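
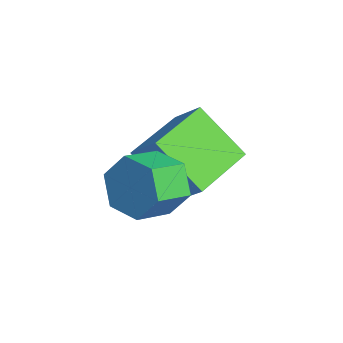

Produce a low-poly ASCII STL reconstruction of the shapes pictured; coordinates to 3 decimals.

solid 
facet normal -0.456 0.820 -0.346
outer loop
vertex 4.197 -1.074 -4.502
vertex 3.577 -1.082 -3.705
vertex 4.451 -0.577 -3.66
endloop
endfacet
facet normal 0.853 0.294 -0.431
outer loop
vertex 4.197 -1.074 -4.502
vertex 4.451 -0.577 -3.66
vertex 4.763 -2.09 -4.073
endloop
endfacet
facet normal 0.854 0.293 -0.430
outer loop
vertex 4.763 -2.09 -4.073
vertex 4.451 -0.577 -3.66
vertex 5.016 -1.593 -3.231
endloop
endfacet
facet normal 0.457 -0.819 0.347
outer loop
vertex 4.763 -2.09 -4.073
vertex 5.016 -1.593 -3.231
vertex 4.143 -2.098 -3.275
endloop
endfacet
facet normal -0.456 0.820 -0.346
outer loop
vertex 4.451 -0.577 -3.66
vertex 3.577 -1.082 -3.705
vertex 3.831 -0.585 -2.863
endloop
endfacet
facet normal 0.644 0.572 0.507
outer loop
vertex 4.451 -0.577 -3.66
vertex 3.831 -0.585 -2.863
vertex 5.016 -1.593 -3.231
endloop
endfacet
facet normal 0.645 0.573 0.506
outer loop
vertex 5.016 -1.593 -3.231
vertex 3.831 -0.585 -2.863
vertex 4.397 -1.601 -2.433
endloop
endfacet
facet normal 0.457 -0.820 0.346
outer loop
vertex 5.016 -1.593 -3.231
vertex 4.397 -1.601 -2.433
vertex 4.143 -2.098 -3.275
endloop
endfacet
facet normal -0.456 0.820 -0.346
outer loop
vertex 3.831 -0.585 -2.863
vertex 3.577 -1.082 -3.705
vertex 2.957 -1.09 -2.907
endloop
endfacet
facet normal -0.209 0.280 0.937
outer loop
vertex 3.831 -0.585 -2.863
vertex 2.957 -1.09 -2.907
vertex 4.397 -1.601 -2.433
endloop
endfacet
facet normal -0.209 0.279 0.937
outer loop
vertex 4.397 -1.601 -2.433
vertex 2.957 -1.09 -2.907
vertex 3.523 -2.106 -2.478
endloop
endfacet
facet normal 0.456 -0.820 0.346
outer loop
vertex 4.397 -1.601 -2.433
vertex 3.523 -2.106 -2.478
vertex 4.143 -2.098 -3.275
endloop
endfacet
facet normal -0.457 0.819 -0.347
outer loop
vertex 2.957 -1.09 -2.907
vertex 3.577 -1.082 -3.705
vertex 2.704 -1.587 -3.749
endloop
endfacet
facet normal -0.854 -0.294 0.430
outer loop
vertex 2.957 -1.09 -2.907
vertex 2.704 -1.587 -3.749
vertex 3.523 -2.106 -2.478
endloop
endfacet
facet normal -0.854 -0.293 0.430
outer loop
vertex 3.523 -2.106 -2.478
vertex 2.704 -1.587 -3.749
vertex 3.269 -2.603 -3.32
endloop
endfacet
facet normal 0.456 -0.820 0.346
outer loop
vertex 3.523 -2.106 -2.478
vertex 3.269 -2.603 -3.32
vertex 4.143 -2.098 -3.275
endloop
endfacet
facet normal -0.457 0.820 -0.346
outer loop
vertex 2.704 -1.587 -3.749
vertex 3.577 -1.082 -3.705
vertex 3.323 -1.579 -4.547
endloop
endfacet
facet normal -0.645 -0.572 -0.506
outer loop
vertex 2.704 -1.587 -3.749
vertex 3.323 -1.579 -4.547
vertex 3.269 -2.603 -3.32
endloop
endfacet
facet normal -0.644 -0.573 -0.507
outer loop
vertex 3.269 -2.603 -3.32
vertex 3.323 -1.579 -4.547
vertex 3.889 -2.595 -4.117
endloop
endfacet
facet normal 0.456 -0.820 0.346
outer loop
vertex 3.269 -2.603 -3.32
vertex 3.889 -2.595 -4.117
vertex 4.143 -2.098 -3.275
endloop
endfacet
facet normal -0.456 0.820 -0.346
outer loop
vertex 3.323 -1.579 -4.547
vertex 3.577 -1.082 -3.705
vertex 4.197 -1.074 -4.502
endloop
endfacet
facet normal 0.210 -0.280 -0.937
outer loop
vertex 3.323 -1.579 -4.547
vertex 4.197 -1.074 -4.502
vertex 3.889 -2.595 -4.117
endloop
endfacet
facet normal 0.209 -0.279 -0.937
outer loop
vertex 3.889 -2.595 -4.117
vertex 4.197 -1.074 -4.502
vertex 4.763 -2.09 -4.073
endloop
endfacet
facet normal 0.456 -0.820 0.346
outer loop
vertex 3.889 -2.595 -4.117
vertex 4.763 -2.09 -4.073
vertex 4.143 -2.098 -3.275
endloop
endfacet
facet normal -0.617 0.778 0.122
outer loop
vertex 0.543 0.05 -3.533
vertex 1.338 0.539 -2.629
vertex 1.543 1.067 -4.963
endloop
endfacet
facet normal -0.612 -0.377 -0.696
outer loop
vertex 2.802 -0.519 -5.211
vertex 0.543 0.05 -3.533
vertex 1.543 1.067 -4.963
endloop
endfacet
facet normal -0.617 0.777 0.122
outer loop
vertex 1.543 1.067 -4.963
vertex 1.338 0.539 -2.629
vertex 2.338 1.557 -4.058
endloop
endfacet
facet normal 0.495 0.504 -0.708
outer loop
vertex 2.338 1.557 -4.058
vertex 2.802 -0.519 -5.211
vertex 1.543 1.067 -4.963
endloop
endfacet
facet normal -0.495 -0.504 0.708
outer loop
vertex 0.543 0.05 -3.533
vertex 2.597 -1.047 -2.877
vertex 1.338 0.539 -2.629
endloop
endfacet
facet normal -0.612 -0.376 -0.696
outer loop
vertex 1.802 -1.537 -3.782
vertex 0.543 0.05 -3.533
vertex 2.802 -0.519 -5.211
endloop
endfacet
facet normal -0.495 -0.504 0.708
outer loop
vertex 1.802 -1.537 -3.782
vertex 2.597 -1.047 -2.877
vertex 0.543 0.05 -3.533
endloop
endfacet
facet normal 0.611 0.376 0.696
outer loop
vertex 1.338 0.539 -2.629
vertex 2.597 -1.047 -2.877
vertex 2.338 1.557 -4.058
endloop
endfacet
facet normal 0.495 0.504 -0.708
outer loop
vertex 3.597 -0.03 -4.307
vertex 2.802 -0.519 -5.211
vertex 2.338 1.557 -4.058
endloop
endfacet
facet normal 0.612 0.376 0.696
outer loop
vertex 2.338 1.557 -4.058
vertex 2.597 -1.047 -2.877
vertex 3.597 -0.03 -4.307
endloop
endfacet
facet normal 0.617 -0.777 -0.122
outer loop
vertex 3.597 -0.03 -4.307
vertex 1.802 -1.537 -3.782
vertex 2.802 -0.519 -5.211
endloop
endfacet
facet normal 0.617 -0.777 -0.121
outer loop
vertex 2.597 -1.047 -2.877
vertex 1.802 -1.537 -3.782
vertex 3.597 -0.03 -4.307
endloop
endfacet

endsolid


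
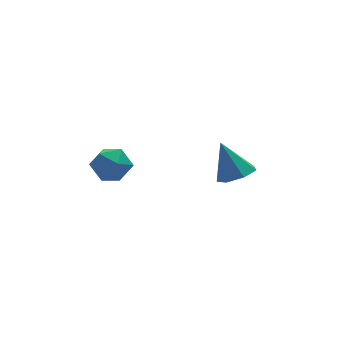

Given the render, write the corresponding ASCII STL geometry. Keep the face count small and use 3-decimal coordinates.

solid 
facet normal 0.194 -0.485 -0.853
outer loop
vertex 2.033 -3.794 1.398
vertex 1.45 -3.347 1.011
vertex 2.258 -3.178 1.099
endloop
endfacet
facet normal 0.765 0.033 0.643
outer loop
vertex 2.033 -3.794 1.398
vertex 2.258 -3.178 1.099
vertex 1.13 -2.553 2.409
endloop
endfacet
facet normal 0.194 -0.485 -0.853
outer loop
vertex 2.258 -3.178 1.099
vertex 1.45 -3.347 1.011
vertex 1.874 -2.69 0.734
endloop
endfacet
facet normal 0.668 0.705 0.239
outer loop
vertex 2.258 -3.178 1.099
vertex 1.874 -2.69 0.734
vertex 1.13 -2.553 2.409
endloop
endfacet
facet normal 0.195 -0.485 -0.853
outer loop
vertex 1.874 -2.69 0.734
vertex 1.45 -3.347 1.011
vertex 1.171 -2.696 0.577
endloop
endfacet
facet normal 0.009 0.997 -0.078
outer loop
vertex 1.874 -2.69 0.734
vertex 1.171 -2.696 0.577
vertex 1.13 -2.553 2.409
endloop
endfacet
facet normal 0.195 -0.485 -0.853
outer loop
vertex 1.171 -2.696 0.577
vertex 1.45 -3.347 1.011
vertex 0.678 -3.193 0.747
endloop
endfacet
facet normal -0.720 0.690 -0.070
outer loop
vertex 1.171 -2.696 0.577
vertex 0.678 -3.193 0.747
vertex 1.13 -2.553 2.409
endloop
endfacet
facet normal 0.195 -0.484 -0.853
outer loop
vertex 0.678 -3.193 0.747
vertex 1.45 -3.347 1.011
vertex 0.766 -3.806 1.115
endloop
endfacet
facet normal -0.966 0.015 0.257
outer loop
vertex 0.678 -3.193 0.747
vertex 0.766 -3.806 1.115
vertex 1.13 -2.553 2.409
endloop
endfacet
facet normal 0.195 -0.484 -0.853
outer loop
vertex 0.766 -3.806 1.115
vertex 1.45 -3.347 1.011
vertex 1.369 -4.073 1.404
endloop
endfacet
facet normal -0.545 -0.520 0.657
outer loop
vertex 0.766 -3.806 1.115
vertex 1.369 -4.073 1.404
vertex 1.13 -2.553 2.409
endloop
endfacet
facet normal 0.196 -0.484 -0.853
outer loop
vertex 1.369 -4.073 1.404
vertex 1.45 -3.347 1.011
vertex 2.033 -3.794 1.398
endloop
endfacet
facet normal 0.223 -0.513 0.829
outer loop
vertex 1.369 -4.073 1.404
vertex 2.033 -3.794 1.398
vertex 1.13 -2.553 2.409
endloop
endfacet
facet normal -0.575 0.639 0.510
outer loop
vertex -4.006 -2.006 2.483
vertex -3.734 -2.36 3.233
vertex -3.298 -1.689 2.884
endloop
endfacet
facet normal -0.356 0.928 -0.105
outer loop
vertex -4.006 -2.006 2.483
vertex -3.298 -1.689 2.884
vertex -3.301 -1.788 2.017
endloop
endfacet
facet normal -0.579 0.510 -0.637
outer loop
vertex -4.006 -2.006 2.483
vertex -3.301 -1.788 2.017
vertex -3.739 -2.519 1.83
endloop
endfacet
facet normal -0.936 -0.040 -0.351
outer loop
vertex -4.006 -2.006 2.483
vertex -3.739 -2.519 1.83
vertex -4.006 -2.873 2.582
endloop
endfacet
facet normal -0.933 0.041 0.358
outer loop
vertex -4.006 -2.006 2.483
vertex -4.006 -2.873 2.582
vertex -3.734 -2.36 3.233
endloop
endfacet
facet normal 0.357 0.928 -0.107
outer loop
vertex -3.301 -1.788 2.017
vertex -3.298 -1.689 2.884
vertex -2.594 -2.007 2.478
endloop
endfacet
facet normal 0.004 0.460 0.888
outer loop
vertex -3.298 -1.689 2.884
vertex -3.734 -2.36 3.233
vertex -2.861 -2.361 3.23
endloop
endfacet
facet normal -0.575 -0.508 0.641
outer loop
vertex -3.734 -2.36 3.233
vertex -4.006 -2.873 2.582
vertex -3.299 -3.092 3.043
endloop
endfacet
facet normal -0.580 -0.638 -0.506
outer loop
vertex -4.006 -2.873 2.582
vertex -3.739 -2.519 1.83
vertex -3.302 -3.191 2.176
endloop
endfacet
facet normal -0.003 0.250 -0.968
outer loop
vertex -3.739 -2.519 1.83
vertex -3.301 -1.788 2.017
vertex -2.866 -2.52 1.827
endloop
endfacet
facet normal 0.936 0.040 0.351
outer loop
vertex -2.594 -2.874 2.577
vertex -2.594 -2.007 2.478
vertex -2.861 -2.361 3.23
endloop
endfacet
facet normal 0.579 -0.510 0.637
outer loop
vertex -2.594 -2.874 2.577
vertex -2.861 -2.361 3.23
vertex -3.299 -3.092 3.043
endloop
endfacet
facet normal 0.356 -0.928 0.105
outer loop
vertex -2.594 -2.874 2.577
vertex -3.299 -3.092 3.043
vertex -3.302 -3.191 2.176
endloop
endfacet
facet normal 0.575 -0.639 -0.510
outer loop
vertex -2.594 -2.874 2.577
vertex -3.302 -3.191 2.176
vertex -2.866 -2.52 1.827
endloop
endfacet
facet normal 0.933 -0.041 -0.358
outer loop
vertex -2.594 -2.874 2.577
vertex -2.866 -2.52 1.827
vertex -2.594 -2.007 2.478
endloop
endfacet
facet normal 0.580 0.638 0.506
outer loop
vertex -2.861 -2.361 3.23
vertex -2.594 -2.007 2.478
vertex -3.298 -1.689 2.884
endloop
endfacet
facet normal 0.003 -0.250 0.968
outer loop
vertex -3.299 -3.092 3.043
vertex -2.861 -2.361 3.23
vertex -3.734 -2.36 3.233
endloop
endfacet
facet normal -0.357 -0.928 0.107
outer loop
vertex -3.302 -3.191 2.176
vertex -3.299 -3.092 3.043
vertex -4.006 -2.873 2.582
endloop
endfacet
facet normal -0.004 -0.460 -0.888
outer loop
vertex -2.866 -2.52 1.827
vertex -3.302 -3.191 2.176
vertex -3.739 -2.519 1.83
endloop
endfacet
facet normal 0.575 0.508 -0.641
outer loop
vertex -2.594 -2.007 2.478
vertex -2.866 -2.52 1.827
vertex -3.301 -1.788 2.017
endloop
endfacet

endsolid


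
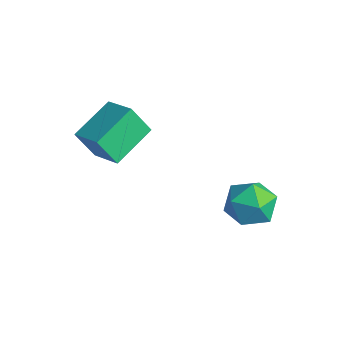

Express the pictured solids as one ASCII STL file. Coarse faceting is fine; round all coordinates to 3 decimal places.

solid 
facet normal -0.320 -0.401 0.858
outer loop
vertex -1.25 -0.609 0.808
vertex -2.719 -0.758 0.191
vertex -0.753 -2.54 0.09
endloop
endfacet
facet normal 0.918 0.093 0.385
outer loop
vertex -0.261 -1.922 -1.231
vertex -1.25 -0.609 0.808
vertex -0.753 -2.54 0.09
endloop
endfacet
facet normal -0.319 -0.401 0.859
outer loop
vertex -0.753 -2.54 0.09
vertex -2.719 -0.758 0.191
vertex -2.222 -2.689 -0.526
endloop
endfacet
facet normal 0.235 -0.911 -0.339
outer loop
vertex -2.222 -2.689 -0.526
vertex -0.261 -1.922 -1.231
vertex -0.753 -2.54 0.09
endloop
endfacet
facet normal -0.235 0.911 0.339
outer loop
vertex -1.25 -0.609 0.808
vertex -2.227 -0.14 -1.13
vertex -2.719 -0.758 0.191
endloop
endfacet
facet normal 0.918 0.093 0.385
outer loop
vertex -0.758 0.009 -0.514
vertex -1.25 -0.609 0.808
vertex -0.261 -1.922 -1.231
endloop
endfacet
facet normal -0.234 0.911 0.339
outer loop
vertex -0.758 0.009 -0.514
vertex -2.227 -0.14 -1.13
vertex -1.25 -0.609 0.808
endloop
endfacet
facet normal -0.918 -0.093 -0.385
outer loop
vertex -2.719 -0.758 0.191
vertex -2.227 -0.14 -1.13
vertex -2.222 -2.689 -0.526
endloop
endfacet
facet normal 0.235 -0.911 -0.339
outer loop
vertex -1.73 -2.071 -1.848
vertex -0.261 -1.922 -1.231
vertex -2.222 -2.689 -0.526
endloop
endfacet
facet normal -0.918 -0.093 -0.385
outer loop
vertex -2.222 -2.689 -0.526
vertex -2.227 -0.14 -1.13
vertex -1.73 -2.071 -1.848
endloop
endfacet
facet normal 0.320 0.401 -0.858
outer loop
vertex -1.73 -2.071 -1.848
vertex -0.758 0.009 -0.514
vertex -0.261 -1.922 -1.231
endloop
endfacet
facet normal 0.319 0.401 -0.858
outer loop
vertex -2.227 -0.14 -1.13
vertex -0.758 0.009 -0.514
vertex -1.73 -2.071 -1.848
endloop
endfacet
facet normal -0.944 0.327 0.049
outer loop
vertex 2.019 2.514 -4.268
vertex 1.913 2.042 -3.16
vertex 2.3 3.179 -3.298
endloop
endfacet
facet normal -0.547 0.756 -0.360
outer loop
vertex 2.019 2.514 -4.268
vertex 2.3 3.179 -3.298
vertex 3.002 3.219 -4.281
endloop
endfacet
facet normal -0.273 0.364 -0.890
outer loop
vertex 2.019 2.514 -4.268
vertex 3.002 3.219 -4.281
vertex 3.049 2.106 -4.751
endloop
endfacet
facet normal -0.501 -0.307 -0.809
outer loop
vertex 2.019 2.514 -4.268
vertex 3.049 2.106 -4.751
vertex 2.377 1.378 -4.059
endloop
endfacet
facet normal -0.916 -0.331 -0.228
outer loop
vertex 2.019 2.514 -4.268
vertex 2.377 1.378 -4.059
vertex 1.913 2.042 -3.16
endloop
endfacet
facet normal -0.006 0.999 0.036
outer loop
vertex 3.002 3.219 -4.281
vertex 2.3 3.179 -3.298
vertex 3.503 3.182 -3.181
endloop
endfacet
facet normal -0.647 0.305 0.698
outer loop
vertex 2.3 3.179 -3.298
vertex 1.913 2.042 -3.16
vertex 2.831 2.454 -2.489
endloop
endfacet
facet normal -0.603 -0.758 0.249
outer loop
vertex 1.913 2.042 -3.16
vertex 2.377 1.378 -4.059
vertex 2.878 1.341 -2.959
endloop
endfacet
facet normal 0.069 -0.720 -0.691
outer loop
vertex 2.377 1.378 -4.059
vertex 3.049 2.106 -4.751
vertex 3.58 1.381 -3.942
endloop
endfacet
facet normal 0.437 0.366 -0.822
outer loop
vertex 3.049 2.106 -4.751
vertex 3.002 3.219 -4.281
vertex 3.967 2.518 -4.08
endloop
endfacet
facet normal 0.501 0.307 0.809
outer loop
vertex 3.861 2.046 -2.972
vertex 3.503 3.182 -3.181
vertex 2.831 2.454 -2.489
endloop
endfacet
facet normal 0.273 -0.364 0.890
outer loop
vertex 3.861 2.046 -2.972
vertex 2.831 2.454 -2.489
vertex 2.878 1.341 -2.959
endloop
endfacet
facet normal 0.547 -0.756 0.360
outer loop
vertex 3.861 2.046 -2.972
vertex 2.878 1.341 -2.959
vertex 3.58 1.381 -3.942
endloop
endfacet
facet normal 0.944 -0.327 -0.049
outer loop
vertex 3.861 2.046 -2.972
vertex 3.58 1.381 -3.942
vertex 3.967 2.518 -4.08
endloop
endfacet
facet normal 0.916 0.331 0.228
outer loop
vertex 3.861 2.046 -2.972
vertex 3.967 2.518 -4.08
vertex 3.503 3.182 -3.181
endloop
endfacet
facet normal -0.069 0.720 0.691
outer loop
vertex 2.831 2.454 -2.489
vertex 3.503 3.182 -3.181
vertex 2.3 3.179 -3.298
endloop
endfacet
facet normal -0.437 -0.366 0.822
outer loop
vertex 2.878 1.341 -2.959
vertex 2.831 2.454 -2.489
vertex 1.913 2.042 -3.16
endloop
endfacet
facet normal 0.006 -0.999 -0.036
outer loop
vertex 3.58 1.381 -3.942
vertex 2.878 1.341 -2.959
vertex 2.377 1.378 -4.059
endloop
endfacet
facet normal 0.647 -0.305 -0.698
outer loop
vertex 3.967 2.518 -4.08
vertex 3.58 1.381 -3.942
vertex 3.049 2.106 -4.751
endloop
endfacet
facet normal 0.603 0.758 -0.249
outer loop
vertex 3.503 3.182 -3.181
vertex 3.967 2.518 -4.08
vertex 3.002 3.219 -4.281
endloop
endfacet

endsolid


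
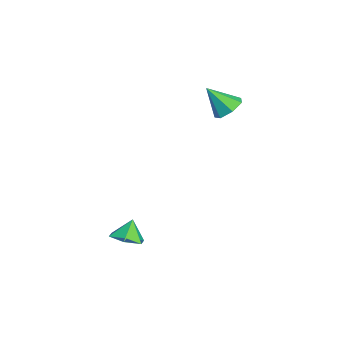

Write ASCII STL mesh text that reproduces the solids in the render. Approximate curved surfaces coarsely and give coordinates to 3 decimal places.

solid 
facet normal 0.250 0.617 -0.746
outer loop
vertex -1.4 2.839 3.168
vertex -2.076 3.323 3.342
vertex -1.288 3.382 3.655
endloop
endfacet
facet normal 0.759 -0.514 0.399
outer loop
vertex -1.4 2.839 3.168
vertex -1.288 3.382 3.655
vertex -2.484 2.317 4.558
endloop
endfacet
facet normal 0.250 0.617 -0.746
outer loop
vertex -1.288 3.382 3.655
vertex -2.076 3.323 3.342
vertex -1.77 3.881 3.906
endloop
endfacet
facet normal 0.540 0.102 0.835
outer loop
vertex -1.288 3.382 3.655
vertex -1.77 3.881 3.906
vertex -2.484 2.317 4.558
endloop
endfacet
facet normal 0.250 0.617 -0.746
outer loop
vertex -1.77 3.881 3.906
vertex -2.076 3.323 3.342
vertex -2.483 3.959 3.732
endloop
endfacet
facet normal -0.166 0.443 0.881
outer loop
vertex -1.77 3.881 3.906
vertex -2.483 3.959 3.732
vertex -2.484 2.317 4.558
endloop
endfacet
facet normal 0.250 0.617 -0.746
outer loop
vertex -2.483 3.959 3.732
vertex -2.076 3.323 3.342
vertex -2.889 3.559 3.265
endloop
endfacet
facet normal -0.827 0.253 0.502
outer loop
vertex -2.483 3.959 3.732
vertex -2.889 3.559 3.265
vertex -2.484 2.317 4.558
endloop
endfacet
facet normal 0.250 0.617 -0.746
outer loop
vertex -2.889 3.559 3.265
vertex -2.076 3.323 3.342
vertex -2.684 2.981 2.856
endloop
endfacet
facet normal -0.946 -0.324 -0.015
outer loop
vertex -2.889 3.559 3.265
vertex -2.684 2.981 2.856
vertex -2.484 2.317 4.558
endloop
endfacet
facet normal 0.249 0.617 -0.746
outer loop
vertex -2.684 2.981 2.856
vertex -2.076 3.323 3.342
vertex -2.021 2.66 2.812
endloop
endfacet
facet normal -0.433 -0.856 -0.283
outer loop
vertex -2.684 2.981 2.856
vertex -2.021 2.66 2.812
vertex -2.484 2.317 4.558
endloop
endfacet
facet normal 0.250 0.617 -0.746
outer loop
vertex -2.021 2.66 2.812
vertex -2.076 3.323 3.342
vertex -1.4 2.839 3.168
endloop
endfacet
facet normal 0.327 -0.940 -0.098
outer loop
vertex -2.021 2.66 2.812
vertex -1.4 2.839 3.168
vertex -2.484 2.317 4.558
endloop
endfacet
facet normal 0.369 -0.301 -0.879
outer loop
vertex 2.037 -1.233 -2.704
vertex 1.397 -1.849 -2.762
vertex 1.263 -1.035 -3.097
endloop
endfacet
facet normal 0.061 0.935 0.350
outer loop
vertex 2.037 -1.233 -2.704
vertex 1.263 -1.035 -3.097
vertex 0.983 -1.511 -1.778
endloop
endfacet
facet normal 0.369 -0.301 -0.879
outer loop
vertex 1.263 -1.035 -3.097
vertex 1.397 -1.849 -2.762
vertex 0.623 -1.651 -3.155
endloop
endfacet
facet normal -0.694 0.711 0.109
outer loop
vertex 1.263 -1.035 -3.097
vertex 0.623 -1.651 -3.155
vertex 0.983 -1.511 -1.778
endloop
endfacet
facet normal 0.369 -0.301 -0.879
outer loop
vertex 0.623 -1.651 -3.155
vertex 1.397 -1.849 -2.762
vertex 0.757 -2.464 -2.82
endloop
endfacet
facet normal -0.965 -0.053 0.258
outer loop
vertex 0.623 -1.651 -3.155
vertex 0.757 -2.464 -2.82
vertex 0.983 -1.511 -1.778
endloop
endfacet
facet normal 0.370 -0.302 -0.879
outer loop
vertex 0.757 -2.464 -2.82
vertex 1.397 -1.849 -2.762
vertex 1.53 -2.662 -2.427
endloop
endfacet
facet normal -0.480 -0.593 0.646
outer loop
vertex 0.757 -2.464 -2.82
vertex 1.53 -2.662 -2.427
vertex 0.983 -1.511 -1.778
endloop
endfacet
facet normal 0.370 -0.302 -0.879
outer loop
vertex 1.53 -2.662 -2.427
vertex 1.397 -1.849 -2.762
vertex 2.17 -2.047 -2.369
endloop
endfacet
facet normal 0.275 -0.370 0.888
outer loop
vertex 1.53 -2.662 -2.427
vertex 2.17 -2.047 -2.369
vertex 0.983 -1.511 -1.778
endloop
endfacet
facet normal 0.370 -0.301 -0.879
outer loop
vertex 2.17 -2.047 -2.369
vertex 1.397 -1.849 -2.762
vertex 2.037 -1.233 -2.704
endloop
endfacet
facet normal 0.546 0.394 0.740
outer loop
vertex 2.17 -2.047 -2.369
vertex 2.037 -1.233 -2.704
vertex 0.983 -1.511 -1.778
endloop
endfacet

endsolid


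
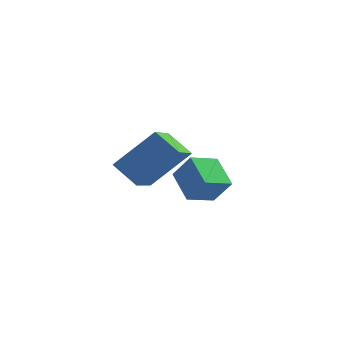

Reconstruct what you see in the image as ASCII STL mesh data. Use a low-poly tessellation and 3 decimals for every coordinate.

solid 
facet normal -0.734 0.392 0.554
outer loop
vertex -1.68 -2.703 1.002
vertex -0.476 -2.149 2.205
vertex -1.51 -1.092 0.089
endloop
endfacet
facet normal -0.673 -0.310 -0.672
outer loop
vertex -0.724 -1.511 -0.505
vertex -1.68 -2.703 1.002
vertex -1.51 -1.092 0.089
endloop
endfacet
facet normal -0.734 0.392 0.554
outer loop
vertex -1.51 -1.092 0.089
vertex -0.476 -2.149 2.205
vertex -0.306 -0.538 1.292
endloop
endfacet
facet normal 0.091 0.867 -0.490
outer loop
vertex -0.306 -0.538 1.292
vertex -0.724 -1.511 -0.505
vertex -1.51 -1.092 0.089
endloop
endfacet
facet normal -0.091 -0.867 0.490
outer loop
vertex -1.68 -2.703 1.002
vertex 0.31 -2.568 1.611
vertex -0.476 -2.149 2.205
endloop
endfacet
facet normal -0.673 -0.310 -0.672
outer loop
vertex -0.894 -3.122 0.408
vertex -1.68 -2.703 1.002
vertex -0.724 -1.511 -0.505
endloop
endfacet
facet normal -0.091 -0.867 0.490
outer loop
vertex -0.894 -3.122 0.408
vertex 0.31 -2.568 1.611
vertex -1.68 -2.703 1.002
endloop
endfacet
facet normal 0.673 0.310 0.672
outer loop
vertex -0.476 -2.149 2.205
vertex 0.31 -2.568 1.611
vertex -0.306 -0.538 1.292
endloop
endfacet
facet normal 0.091 0.867 -0.490
outer loop
vertex 0.48 -0.957 0.698
vertex -0.724 -1.511 -0.505
vertex -0.306 -0.538 1.292
endloop
endfacet
facet normal 0.673 0.310 0.672
outer loop
vertex -0.306 -0.538 1.292
vertex 0.31 -2.568 1.611
vertex 0.48 -0.957 0.698
endloop
endfacet
facet normal 0.734 -0.392 -0.554
outer loop
vertex 0.48 -0.957 0.698
vertex -0.894 -3.122 0.408
vertex -0.724 -1.511 -0.505
endloop
endfacet
facet normal 0.734 -0.392 -0.554
outer loop
vertex 0.31 -2.568 1.611
vertex -0.894 -3.122 0.408
vertex 0.48 -0.957 0.698
endloop
endfacet
facet normal -0.545 0.143 -0.826
outer loop
vertex 0.142 0.415 -2.202
vertex -0.454 1.398 -1.638
vertex 0.929 1.121 -2.599
endloop
endfacet
facet normal 0.466 -0.767 -0.441
outer loop
vertex 1.534 0.962 -1.682
vertex 0.142 0.415 -2.202
vertex 0.929 1.121 -2.599
endloop
endfacet
facet normal -0.545 0.143 -0.826
outer loop
vertex 0.929 1.121 -2.599
vertex -0.454 1.398 -1.638
vertex 0.333 2.104 -2.035
endloop
endfacet
facet normal 0.697 0.625 -0.352
outer loop
vertex 0.333 2.104 -2.035
vertex 1.534 0.962 -1.682
vertex 0.929 1.121 -2.599
endloop
endfacet
facet normal -0.697 -0.625 0.352
outer loop
vertex 0.142 0.415 -2.202
vertex 0.151 1.239 -0.721
vertex -0.454 1.398 -1.638
endloop
endfacet
facet normal 0.466 -0.767 -0.441
outer loop
vertex 0.747 0.256 -1.285
vertex 0.142 0.415 -2.202
vertex 1.534 0.962 -1.682
endloop
endfacet
facet normal -0.697 -0.625 0.352
outer loop
vertex 0.747 0.256 -1.285
vertex 0.151 1.239 -0.721
vertex 0.142 0.415 -2.202
endloop
endfacet
facet normal -0.466 0.767 0.441
outer loop
vertex -0.454 1.398 -1.638
vertex 0.151 1.239 -0.721
vertex 0.333 2.104 -2.035
endloop
endfacet
facet normal 0.697 0.625 -0.352
outer loop
vertex 0.938 1.945 -1.118
vertex 1.534 0.962 -1.682
vertex 0.333 2.104 -2.035
endloop
endfacet
facet normal -0.466 0.767 0.441
outer loop
vertex 0.333 2.104 -2.035
vertex 0.151 1.239 -0.721
vertex 0.938 1.945 -1.118
endloop
endfacet
facet normal 0.545 -0.143 0.826
outer loop
vertex 0.938 1.945 -1.118
vertex 0.747 0.256 -1.285
vertex 1.534 0.962 -1.682
endloop
endfacet
facet normal 0.545 -0.143 0.826
outer loop
vertex 0.151 1.239 -0.721
vertex 0.747 0.256 -1.285
vertex 0.938 1.945 -1.118
endloop
endfacet

endsolid


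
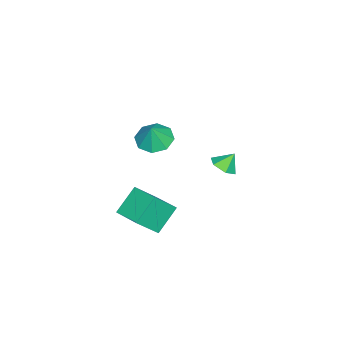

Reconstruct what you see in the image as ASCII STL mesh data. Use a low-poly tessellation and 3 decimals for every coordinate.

solid 
facet normal -0.514 0.454 -0.728
outer loop
vertex -1.26 0.164 -3.547
vertex -0.327 1.645 -3.283
vertex 0.026 -0.42 -4.818
endloop
endfacet
facet normal -0.527 -0.836 -0.149
outer loop
vertex 1.027 -1.305 -3.397
vertex -1.26 0.164 -3.547
vertex 0.026 -0.42 -4.818
endloop
endfacet
facet normal -0.513 0.454 -0.728
outer loop
vertex 0.026 -0.42 -4.818
vertex -0.327 1.645 -3.283
vertex 0.959 1.061 -4.553
endloop
endfacet
facet normal 0.677 -0.307 -0.668
outer loop
vertex 0.959 1.061 -4.553
vertex 1.027 -1.305 -3.397
vertex 0.026 -0.42 -4.818
endloop
endfacet
facet normal -0.677 0.307 0.669
outer loop
vertex -1.26 0.164 -3.547
vertex 0.674 0.76 -1.862
vertex -0.327 1.645 -3.283
endloop
endfacet
facet normal -0.527 -0.836 -0.149
outer loop
vertex -0.259 -0.721 -2.127
vertex -1.26 0.164 -3.547
vertex 1.027 -1.305 -3.397
endloop
endfacet
facet normal -0.677 0.307 0.669
outer loop
vertex -0.259 -0.721 -2.127
vertex 0.674 0.76 -1.862
vertex -1.26 0.164 -3.547
endloop
endfacet
facet normal 0.527 0.836 0.149
outer loop
vertex -0.327 1.645 -3.283
vertex 0.674 0.76 -1.862
vertex 0.959 1.061 -4.553
endloop
endfacet
facet normal 0.677 -0.307 -0.669
outer loop
vertex 1.96 0.176 -3.133
vertex 1.027 -1.305 -3.397
vertex 0.959 1.061 -4.553
endloop
endfacet
facet normal 0.527 0.836 0.149
outer loop
vertex 0.959 1.061 -4.553
vertex 0.674 0.76 -1.862
vertex 1.96 0.176 -3.133
endloop
endfacet
facet normal 0.514 -0.453 0.729
outer loop
vertex 1.96 0.176 -3.133
vertex -0.259 -0.721 -2.127
vertex 1.027 -1.305 -3.397
endloop
endfacet
facet normal 0.514 -0.454 0.728
outer loop
vertex 0.674 0.76 -1.862
vertex -0.259 -0.721 -2.127
vertex 1.96 0.176 -3.133
endloop
endfacet
facet normal -0.425 -0.021 -0.905
outer loop
vertex 1.541 0.923 2.461
vertex 0.598 0.736 2.908
vertex 1.138 1.606 2.634
endloop
endfacet
facet normal 0.861 0.447 0.241
outer loop
vertex 1.541 0.923 2.461
vertex 1.138 1.606 2.634
vertex 1.162 0.764 4.112
endloop
endfacet
facet normal -0.425 -0.021 -0.905
outer loop
vertex 1.138 1.606 2.634
vertex 0.598 0.736 2.908
vertex 0.419 1.779 2.968
endloop
endfacet
facet normal 0.401 0.799 0.449
outer loop
vertex 1.138 1.606 2.634
vertex 0.419 1.779 2.968
vertex 1.162 0.764 4.112
endloop
endfacet
facet normal -0.424 -0.021 -0.905
outer loop
vertex 0.419 1.779 2.968
vertex 0.598 0.736 2.908
vertex -0.196 1.341 3.266
endloop
endfacet
facet normal -0.148 0.690 0.708
outer loop
vertex 0.419 1.779 2.968
vertex -0.196 1.341 3.266
vertex 1.162 0.764 4.112
endloop
endfacet
facet normal -0.425 -0.022 -0.905
outer loop
vertex -0.196 1.341 3.266
vertex 0.598 0.736 2.908
vertex -0.345 0.549 3.355
endloop
endfacet
facet normal -0.462 0.184 0.867
outer loop
vertex -0.196 1.341 3.266
vertex -0.345 0.549 3.355
vertex 1.162 0.764 4.112
endloop
endfacet
facet normal -0.425 -0.021 -0.905
outer loop
vertex -0.345 0.549 3.355
vertex 0.598 0.736 2.908
vertex 0.057 -0.134 3.182
endloop
endfacet
facet normal -0.358 -0.422 0.833
outer loop
vertex -0.345 0.549 3.355
vertex 0.057 -0.134 3.182
vertex 1.162 0.764 4.112
endloop
endfacet
facet normal -0.424 -0.022 -0.905
outer loop
vertex 0.057 -0.134 3.182
vertex 0.598 0.736 2.908
vertex 0.777 -0.307 2.849
endloop
endfacet
facet normal 0.103 -0.774 0.625
outer loop
vertex 0.057 -0.134 3.182
vertex 0.777 -0.307 2.849
vertex 1.162 0.764 4.112
endloop
endfacet
facet normal -0.425 -0.022 -0.905
outer loop
vertex 0.777 -0.307 2.849
vertex 0.598 0.736 2.908
vertex 1.391 0.131 2.55
endloop
endfacet
facet normal 0.652 -0.665 0.365
outer loop
vertex 0.777 -0.307 2.849
vertex 1.391 0.131 2.55
vertex 1.162 0.764 4.112
endloop
endfacet
facet normal -0.425 -0.021 -0.905
outer loop
vertex 1.391 0.131 2.55
vertex 0.598 0.736 2.908
vertex 1.541 0.923 2.461
endloop
endfacet
facet normal 0.965 -0.160 0.206
outer loop
vertex 1.391 0.131 2.55
vertex 1.541 0.923 2.461
vertex 1.162 0.764 4.112
endloop
endfacet
facet normal 0.349 -0.474 -0.808
outer loop
vertex -2.34 3.032 -0.855
vertex -2.94 3.402 -1.331
vertex -2.186 3.78 -1.227
endloop
endfacet
facet normal 0.567 0.270 0.778
outer loop
vertex -2.34 3.032 -0.855
vertex -2.186 3.78 -1.227
vertex -3.32 3.918 -0.449
endloop
endfacet
facet normal 0.349 -0.474 -0.808
outer loop
vertex -2.186 3.78 -1.227
vertex -2.94 3.402 -1.331
vertex -2.785 4.15 -1.703
endloop
endfacet
facet normal 0.316 0.900 0.301
outer loop
vertex -2.186 3.78 -1.227
vertex -2.785 4.15 -1.703
vertex -3.32 3.918 -0.449
endloop
endfacet
facet normal 0.348 -0.474 -0.809
outer loop
vertex -2.785 4.15 -1.703
vertex -2.94 3.402 -1.331
vertex -3.539 3.772 -1.806
endloop
endfacet
facet normal -0.445 0.895 -0.024
outer loop
vertex -2.785 4.15 -1.703
vertex -3.539 3.772 -1.806
vertex -3.32 3.918 -0.449
endloop
endfacet
facet normal 0.349 -0.474 -0.809
outer loop
vertex -3.539 3.772 -1.806
vertex -2.94 3.402 -1.331
vertex -3.694 3.023 -1.434
endloop
endfacet
facet normal -0.957 0.261 0.126
outer loop
vertex -3.539 3.772 -1.806
vertex -3.694 3.023 -1.434
vertex -3.32 3.918 -0.449
endloop
endfacet
facet normal 0.349 -0.474 -0.808
outer loop
vertex -3.694 3.023 -1.434
vertex -2.94 3.402 -1.331
vertex -3.094 2.653 -0.958
endloop
endfacet
facet normal -0.707 -0.369 0.604
outer loop
vertex -3.694 3.023 -1.434
vertex -3.094 2.653 -0.958
vertex -3.32 3.918 -0.449
endloop
endfacet
facet normal 0.349 -0.474 -0.808
outer loop
vertex -3.094 2.653 -0.958
vertex -2.94 3.402 -1.331
vertex -2.34 3.032 -0.855
endloop
endfacet
facet normal 0.056 -0.364 0.930
outer loop
vertex -3.094 2.653 -0.958
vertex -2.34 3.032 -0.855
vertex -3.32 3.918 -0.449
endloop
endfacet

endsolid


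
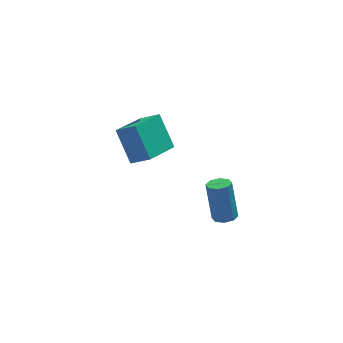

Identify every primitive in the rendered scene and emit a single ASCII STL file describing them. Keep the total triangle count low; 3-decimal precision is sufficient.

solid 
facet normal -0.652 0.500 -0.569
outer loop
vertex -4.478 1.314 3.448
vertex -3.148 2.432 2.907
vertex -4.123 0.234 2.092
endloop
endfacet
facet normal -0.731 -0.614 0.297
outer loop
vertex -3.412 -0.312 2.713
vertex -4.478 1.314 3.448
vertex -4.123 0.234 2.092
endloop
endfacet
facet normal -0.652 0.500 -0.570
outer loop
vertex -4.123 0.234 2.092
vertex -3.148 2.432 2.907
vertex -2.792 1.351 1.551
endloop
endfacet
facet normal 0.201 -0.610 -0.766
outer loop
vertex -2.792 1.351 1.551
vertex -3.412 -0.312 2.713
vertex -4.123 0.234 2.092
endloop
endfacet
facet normal -0.201 0.610 0.766
outer loop
vertex -4.478 1.314 3.448
vertex -2.437 1.886 3.528
vertex -3.148 2.432 2.907
endloop
endfacet
facet normal -0.731 -0.614 0.297
outer loop
vertex -3.768 0.769 4.069
vertex -4.478 1.314 3.448
vertex -3.412 -0.312 2.713
endloop
endfacet
facet normal -0.201 0.611 0.766
outer loop
vertex -3.768 0.769 4.069
vertex -2.437 1.886 3.528
vertex -4.478 1.314 3.448
endloop
endfacet
facet normal 0.731 0.614 -0.297
outer loop
vertex -3.148 2.432 2.907
vertex -2.437 1.886 3.528
vertex -2.792 1.351 1.551
endloop
endfacet
facet normal 0.201 -0.610 -0.766
outer loop
vertex -2.082 0.806 2.172
vertex -3.412 -0.312 2.713
vertex -2.792 1.351 1.551
endloop
endfacet
facet normal 0.731 0.614 -0.297
outer loop
vertex -2.792 1.351 1.551
vertex -2.437 1.886 3.528
vertex -2.082 0.806 2.172
endloop
endfacet
facet normal 0.652 -0.500 0.570
outer loop
vertex -2.082 0.806 2.172
vertex -3.768 0.769 4.069
vertex -3.412 -0.312 2.713
endloop
endfacet
facet normal 0.652 -0.501 0.570
outer loop
vertex -2.437 1.886 3.528
vertex -3.768 0.769 4.069
vertex -2.082 0.806 2.172
endloop
endfacet
facet normal 0.061 -0.328 -0.943
outer loop
vertex 0.59 0.53 -2.992
vertex 0.069 0.28 -2.939
vertex 0.259 0.802 -3.108
endloop
endfacet
facet normal 0.663 0.719 -0.207
outer loop
vertex 0.59 0.53 -2.992
vertex 0.259 0.802 -3.108
vertex 0.471 1.17 -1.154
endloop
endfacet
facet normal 0.662 0.720 -0.207
outer loop
vertex 0.471 1.17 -1.154
vertex 0.259 0.802 -3.108
vertex 0.14 1.441 -1.27
endloop
endfacet
facet normal -0.062 0.328 0.943
outer loop
vertex 0.471 1.17 -1.154
vertex 0.14 1.441 -1.27
vertex -0.049 0.92 -1.101
endloop
endfacet
facet normal 0.061 -0.328 -0.943
outer loop
vertex 0.259 0.802 -3.108
vertex 0.069 0.28 -2.939
vertex -0.184 0.768 -3.125
endloop
endfacet
facet normal -0.060 0.942 -0.331
outer loop
vertex 0.259 0.802 -3.108
vertex -0.184 0.768 -3.125
vertex 0.14 1.441 -1.27
endloop
endfacet
facet normal -0.058 0.942 -0.332
outer loop
vertex 0.14 1.441 -1.27
vertex -0.184 0.768 -3.125
vertex -0.302 1.408 -1.287
endloop
endfacet
facet normal -0.061 0.328 0.943
outer loop
vertex 0.14 1.441 -1.27
vertex -0.302 1.408 -1.287
vertex -0.049 0.92 -1.101
endloop
endfacet
facet normal 0.061 -0.328 -0.943
outer loop
vertex -0.184 0.768 -3.125
vertex 0.069 0.28 -2.939
vertex -0.478 0.448 -3.033
endloop
endfacet
facet normal -0.747 0.611 -0.261
outer loop
vertex -0.184 0.768 -3.125
vertex -0.478 0.448 -3.033
vertex -0.302 1.408 -1.287
endloop
endfacet
facet normal -0.747 0.611 -0.261
outer loop
vertex -0.302 1.408 -1.287
vertex -0.478 0.448 -3.033
vertex -0.596 1.088 -1.195
endloop
endfacet
facet normal -0.061 0.328 0.943
outer loop
vertex -0.302 1.408 -1.287
vertex -0.596 1.088 -1.195
vertex -0.049 0.92 -1.101
endloop
endfacet
facet normal 0.061 -0.328 -0.943
outer loop
vertex -0.478 0.448 -3.033
vertex 0.069 0.28 -2.939
vertex -0.451 0.03 -2.886
endloop
endfacet
facet normal -0.996 -0.077 -0.037
outer loop
vertex -0.478 0.448 -3.033
vertex -0.451 0.03 -2.886
vertex -0.596 1.088 -1.195
endloop
endfacet
facet normal -0.996 -0.075 -0.038
outer loop
vertex -0.596 1.088 -1.195
vertex -0.451 0.03 -2.886
vertex -0.57 0.67 -1.048
endloop
endfacet
facet normal -0.061 0.328 0.943
outer loop
vertex -0.596 1.088 -1.195
vertex -0.57 0.67 -1.048
vertex -0.049 0.92 -1.101
endloop
endfacet
facet normal 0.062 -0.328 -0.943
outer loop
vertex -0.451 0.03 -2.886
vertex 0.069 0.28 -2.939
vertex -0.12 -0.241 -2.77
endloop
endfacet
facet normal -0.662 -0.720 0.208
outer loop
vertex -0.451 0.03 -2.886
vertex -0.12 -0.241 -2.77
vertex -0.57 0.67 -1.048
endloop
endfacet
facet normal -0.663 -0.719 0.207
outer loop
vertex -0.57 0.67 -1.048
vertex -0.12 -0.241 -2.77
vertex -0.239 0.398 -0.932
endloop
endfacet
facet normal -0.061 0.328 0.943
outer loop
vertex -0.57 0.67 -1.048
vertex -0.239 0.398 -0.932
vertex -0.049 0.92 -1.101
endloop
endfacet
facet normal 0.061 -0.328 -0.943
outer loop
vertex -0.12 -0.241 -2.77
vertex 0.069 0.28 -2.939
vertex 0.322 -0.208 -2.753
endloop
endfacet
facet normal 0.058 -0.942 0.331
outer loop
vertex -0.12 -0.241 -2.77
vertex 0.322 -0.208 -2.753
vertex -0.239 0.398 -0.932
endloop
endfacet
facet normal 0.060 -0.942 0.332
outer loop
vertex -0.239 0.398 -0.932
vertex 0.322 -0.208 -2.753
vertex 0.204 0.432 -0.915
endloop
endfacet
facet normal -0.061 0.328 0.943
outer loop
vertex -0.239 0.398 -0.932
vertex 0.204 0.432 -0.915
vertex -0.049 0.92 -1.101
endloop
endfacet
facet normal 0.061 -0.328 -0.943
outer loop
vertex 0.322 -0.208 -2.753
vertex 0.069 0.28 -2.939
vertex 0.616 0.112 -2.845
endloop
endfacet
facet normal 0.747 -0.611 0.261
outer loop
vertex 0.322 -0.208 -2.753
vertex 0.616 0.112 -2.845
vertex 0.204 0.432 -0.915
endloop
endfacet
facet normal 0.747 -0.611 0.261
outer loop
vertex 0.204 0.432 -0.915
vertex 0.616 0.112 -2.845
vertex 0.498 0.752 -1.007
endloop
endfacet
facet normal -0.061 0.328 0.943
outer loop
vertex 0.204 0.432 -0.915
vertex 0.498 0.752 -1.007
vertex -0.049 0.92 -1.101
endloop
endfacet
facet normal 0.061 -0.328 -0.943
outer loop
vertex 0.616 0.112 -2.845
vertex 0.069 0.28 -2.939
vertex 0.59 0.53 -2.992
endloop
endfacet
facet normal 0.996 0.075 0.038
outer loop
vertex 0.616 0.112 -2.845
vertex 0.59 0.53 -2.992
vertex 0.498 0.752 -1.007
endloop
endfacet
facet normal 0.996 0.078 0.038
outer loop
vertex 0.498 0.752 -1.007
vertex 0.59 0.53 -2.992
vertex 0.471 1.17 -1.154
endloop
endfacet
facet normal -0.061 0.328 0.943
outer loop
vertex 0.498 0.752 -1.007
vertex 0.471 1.17 -1.154
vertex -0.049 0.92 -1.101
endloop
endfacet

endsolid


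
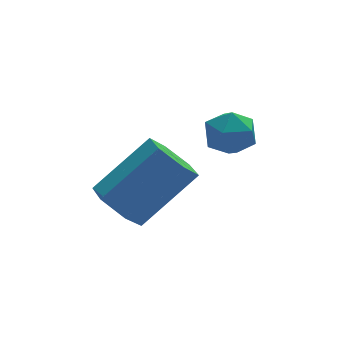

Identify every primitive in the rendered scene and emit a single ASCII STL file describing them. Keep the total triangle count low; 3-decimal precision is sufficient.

solid 
facet normal 0.065 0.964 -0.256
outer loop
vertex 2.239 1.151 2.131
vertex 1.477 1.217 2.185
vertex 1.918 1.35 2.799
endloop
endfacet
facet normal 0.653 0.752 0.090
outer loop
vertex 2.239 1.151 2.131
vertex 1.918 1.35 2.799
vertex 2.498 0.848 2.787
endloop
endfacet
facet normal 0.939 0.210 -0.274
outer loop
vertex 2.239 1.151 2.131
vertex 2.498 0.848 2.787
vertex 2.416 0.405 2.166
endloop
endfacet
facet normal 0.529 0.086 -0.844
outer loop
vertex 2.239 1.151 2.131
vertex 2.416 0.405 2.166
vertex 1.785 0.633 1.794
endloop
endfacet
facet normal -0.011 0.552 -0.834
outer loop
vertex 2.239 1.151 2.131
vertex 1.785 0.633 1.794
vertex 1.477 1.217 2.185
endloop
endfacet
facet normal 0.455 0.508 0.731
outer loop
vertex 2.498 0.848 2.787
vertex 1.918 1.35 2.799
vertex 1.895 0.727 3.246
endloop
endfacet
facet normal -0.495 0.852 0.171
outer loop
vertex 1.918 1.35 2.799
vertex 1.477 1.217 2.185
vertex 1.264 0.955 2.874
endloop
endfacet
facet normal -0.618 0.185 -0.764
outer loop
vertex 1.477 1.217 2.185
vertex 1.785 0.633 1.794
vertex 1.182 0.512 2.253
endloop
endfacet
facet normal 0.255 -0.570 -0.781
outer loop
vertex 1.785 0.633 1.794
vertex 2.416 0.405 2.166
vertex 1.762 0.01 2.241
endloop
endfacet
facet normal 0.918 -0.370 0.143
outer loop
vertex 2.416 0.405 2.166
vertex 2.498 0.848 2.787
vertex 2.203 0.143 2.855
endloop
endfacet
facet normal -0.529 -0.086 0.844
outer loop
vertex 1.441 0.209 2.909
vertex 1.895 0.727 3.246
vertex 1.264 0.955 2.874
endloop
endfacet
facet normal -0.939 -0.210 0.274
outer loop
vertex 1.441 0.209 2.909
vertex 1.264 0.955 2.874
vertex 1.182 0.512 2.253
endloop
endfacet
facet normal -0.653 -0.752 -0.090
outer loop
vertex 1.441 0.209 2.909
vertex 1.182 0.512 2.253
vertex 1.762 0.01 2.241
endloop
endfacet
facet normal -0.065 -0.964 0.256
outer loop
vertex 1.441 0.209 2.909
vertex 1.762 0.01 2.241
vertex 2.203 0.143 2.855
endloop
endfacet
facet normal 0.011 -0.552 0.834
outer loop
vertex 1.441 0.209 2.909
vertex 2.203 0.143 2.855
vertex 1.895 0.727 3.246
endloop
endfacet
facet normal -0.255 0.570 0.781
outer loop
vertex 1.264 0.955 2.874
vertex 1.895 0.727 3.246
vertex 1.918 1.35 2.799
endloop
endfacet
facet normal -0.918 0.370 -0.143
outer loop
vertex 1.182 0.512 2.253
vertex 1.264 0.955 2.874
vertex 1.477 1.217 2.185
endloop
endfacet
facet normal -0.455 -0.508 -0.731
outer loop
vertex 1.762 0.01 2.241
vertex 1.182 0.512 2.253
vertex 1.785 0.633 1.794
endloop
endfacet
facet normal 0.495 -0.852 -0.171
outer loop
vertex 2.203 0.143 2.855
vertex 1.762 0.01 2.241
vertex 2.416 0.405 2.166
endloop
endfacet
facet normal 0.618 -0.185 0.764
outer loop
vertex 1.895 0.727 3.246
vertex 2.203 0.143 2.855
vertex 2.498 0.848 2.787
endloop
endfacet
facet normal -0.745 -0.095 -0.660
outer loop
vertex -0.683 0.867 -0.105
vertex -1.186 0.582 0.504
vertex -1.147 1.405 0.342
endloop
endfacet
facet normal 0.373 0.762 -0.529
outer loop
vertex -0.683 0.867 -0.105
vertex -1.147 1.405 0.342
vertex 0.89 1.063 1.287
endloop
endfacet
facet normal 0.374 0.762 -0.530
outer loop
vertex 0.89 1.063 1.287
vertex -1.147 1.405 0.342
vertex 0.426 1.602 1.735
endloop
endfacet
facet normal 0.745 0.093 0.660
outer loop
vertex 0.89 1.063 1.287
vertex 0.426 1.602 1.735
vertex 0.386 0.778 1.896
endloop
endfacet
facet normal -0.745 -0.095 -0.660
outer loop
vertex -1.147 1.405 0.342
vertex -1.186 0.582 0.504
vertex -1.65 1.12 0.951
endloop
endfacet
facet normal -0.292 0.936 0.197
outer loop
vertex -1.147 1.405 0.342
vertex -1.65 1.12 0.951
vertex 0.426 1.602 1.735
endloop
endfacet
facet normal -0.292 0.936 0.197
outer loop
vertex 0.426 1.602 1.735
vertex -1.65 1.12 0.951
vertex -0.077 1.317 2.344
endloop
endfacet
facet normal 0.746 0.093 0.659
outer loop
vertex 0.426 1.602 1.735
vertex -0.077 1.317 2.344
vertex 0.386 0.778 1.896
endloop
endfacet
facet normal -0.745 -0.094 -0.660
outer loop
vertex -1.65 1.12 0.951
vertex -1.186 0.582 0.504
vertex -1.69 0.297 1.113
endloop
endfacet
facet normal -0.665 0.175 0.726
outer loop
vertex -1.65 1.12 0.951
vertex -1.69 0.297 1.113
vertex -0.077 1.317 2.344
endloop
endfacet
facet normal -0.665 0.174 0.727
outer loop
vertex -0.077 1.317 2.344
vertex -1.69 0.297 1.113
vertex -0.117 0.493 2.505
endloop
endfacet
facet normal 0.746 0.093 0.659
outer loop
vertex -0.077 1.317 2.344
vertex -0.117 0.493 2.505
vertex 0.386 0.778 1.896
endloop
endfacet
facet normal -0.745 -0.093 -0.660
outer loop
vertex -1.69 0.297 1.113
vertex -1.186 0.582 0.504
vertex -1.226 -0.242 0.665
endloop
endfacet
facet normal -0.374 -0.762 0.529
outer loop
vertex -1.69 0.297 1.113
vertex -1.226 -0.242 0.665
vertex -0.117 0.493 2.505
endloop
endfacet
facet normal -0.373 -0.762 0.529
outer loop
vertex -0.117 0.493 2.505
vertex -1.226 -0.242 0.665
vertex 0.347 -0.045 2.058
endloop
endfacet
facet normal 0.745 0.095 0.660
outer loop
vertex -0.117 0.493 2.505
vertex 0.347 -0.045 2.058
vertex 0.386 0.778 1.896
endloop
endfacet
facet normal -0.746 -0.093 -0.659
outer loop
vertex -1.226 -0.242 0.665
vertex -1.186 0.582 0.504
vertex -0.723 0.043 0.056
endloop
endfacet
facet normal 0.292 -0.936 -0.197
outer loop
vertex -1.226 -0.242 0.665
vertex -0.723 0.043 0.056
vertex 0.347 -0.045 2.058
endloop
endfacet
facet normal 0.292 -0.936 -0.197
outer loop
vertex 0.347 -0.045 2.058
vertex -0.723 0.043 0.056
vertex 0.85 0.24 1.449
endloop
endfacet
facet normal 0.745 0.095 0.660
outer loop
vertex 0.347 -0.045 2.058
vertex 0.85 0.24 1.449
vertex 0.386 0.778 1.896
endloop
endfacet
facet normal -0.746 -0.093 -0.659
outer loop
vertex -0.723 0.043 0.056
vertex -1.186 0.582 0.504
vertex -0.683 0.867 -0.105
endloop
endfacet
facet normal 0.665 -0.174 -0.726
outer loop
vertex -0.723 0.043 0.056
vertex -0.683 0.867 -0.105
vertex 0.85 0.24 1.449
endloop
endfacet
facet normal 0.665 -0.175 -0.726
outer loop
vertex 0.85 0.24 1.449
vertex -0.683 0.867 -0.105
vertex 0.89 1.063 1.287
endloop
endfacet
facet normal 0.745 0.094 0.660
outer loop
vertex 0.85 0.24 1.449
vertex 0.89 1.063 1.287
vertex 0.386 0.778 1.896
endloop
endfacet

endsolid


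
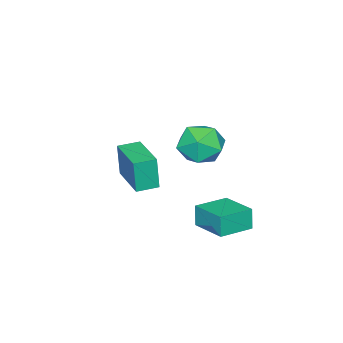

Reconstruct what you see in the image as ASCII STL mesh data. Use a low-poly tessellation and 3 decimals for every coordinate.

solid 
facet normal -0.563 -0.822 -0.089
outer loop
vertex -3.364 -1.276 -0.01
vertex -4.223 -0.691 0.025
vertex -3.325 -1.123 -1.672
endloop
endfacet
facet normal 0.826 -0.563 -0.032
outer loop
vertex -2.137 0.611 -1.485
vertex -3.364 -1.276 -0.01
vertex -3.325 -1.123 -1.672
endloop
endfacet
facet normal -0.563 -0.822 -0.089
outer loop
vertex -3.325 -1.123 -1.672
vertex -4.223 -0.691 0.025
vertex -4.184 -0.538 -1.638
endloop
endfacet
facet normal 0.023 0.092 -0.996
outer loop
vertex -4.184 -0.538 -1.638
vertex -2.137 0.611 -1.485
vertex -3.325 -1.123 -1.672
endloop
endfacet
facet normal -0.022 -0.092 0.995
outer loop
vertex -3.364 -1.276 -0.01
vertex -3.035 1.043 0.212
vertex -4.223 -0.691 0.025
endloop
endfacet
facet normal 0.826 -0.563 -0.032
outer loop
vertex -2.176 0.458 0.178
vertex -3.364 -1.276 -0.01
vertex -2.137 0.611 -1.485
endloop
endfacet
facet normal -0.023 -0.092 0.995
outer loop
vertex -2.176 0.458 0.178
vertex -3.035 1.043 0.212
vertex -3.364 -1.276 -0.01
endloop
endfacet
facet normal -0.826 0.563 0.032
outer loop
vertex -4.223 -0.691 0.025
vertex -3.035 1.043 0.212
vertex -4.184 -0.538 -1.638
endloop
endfacet
facet normal 0.022 0.093 -0.995
outer loop
vertex -2.996 1.196 -1.45
vertex -2.137 0.611 -1.485
vertex -4.184 -0.538 -1.638
endloop
endfacet
facet normal -0.826 0.563 0.032
outer loop
vertex -4.184 -0.538 -1.638
vertex -3.035 1.043 0.212
vertex -2.996 1.196 -1.45
endloop
endfacet
facet normal 0.563 0.822 0.089
outer loop
vertex -2.996 1.196 -1.45
vertex -2.176 0.458 0.178
vertex -2.137 0.611 -1.485
endloop
endfacet
facet normal 0.563 0.822 0.089
outer loop
vertex -3.035 1.043 0.212
vertex -2.176 0.458 0.178
vertex -2.996 1.196 -1.45
endloop
endfacet
facet normal -0.935 0.341 -0.101
outer loop
vertex -5.02 3.254 -2.48
vertex -4.447 4.912 -2.178
vertex -4.855 3.391 -3.548
endloop
endfacet
facet normal -0.322 -0.932 -0.169
outer loop
vertex -3.313 2.828 -3.382
vertex -5.02 3.254 -2.48
vertex -4.855 3.391 -3.548
endloop
endfacet
facet normal -0.935 0.341 -0.101
outer loop
vertex -4.855 3.391 -3.548
vertex -4.447 4.912 -2.178
vertex -4.282 5.049 -3.247
endloop
endfacet
facet normal 0.151 0.126 -0.980
outer loop
vertex -4.282 5.049 -3.247
vertex -3.313 2.828 -3.382
vertex -4.855 3.391 -3.548
endloop
endfacet
facet normal -0.152 -0.126 0.980
outer loop
vertex -5.02 3.254 -2.48
vertex -2.905 4.349 -2.012
vertex -4.447 4.912 -2.178
endloop
endfacet
facet normal -0.322 -0.932 -0.169
outer loop
vertex -3.478 2.691 -2.313
vertex -5.02 3.254 -2.48
vertex -3.313 2.828 -3.382
endloop
endfacet
facet normal -0.152 -0.125 0.980
outer loop
vertex -3.478 2.691 -2.313
vertex -2.905 4.349 -2.012
vertex -5.02 3.254 -2.48
endloop
endfacet
facet normal 0.322 0.932 0.169
outer loop
vertex -4.447 4.912 -2.178
vertex -2.905 4.349 -2.012
vertex -4.282 5.049 -3.247
endloop
endfacet
facet normal 0.152 0.126 -0.980
outer loop
vertex -2.74 4.486 -3.08
vertex -3.313 2.828 -3.382
vertex -4.282 5.049 -3.247
endloop
endfacet
facet normal 0.322 0.932 0.169
outer loop
vertex -4.282 5.049 -3.247
vertex -2.905 4.349 -2.012
vertex -2.74 4.486 -3.08
endloop
endfacet
facet normal 0.935 -0.341 0.101
outer loop
vertex -2.74 4.486 -3.08
vertex -3.478 2.691 -2.313
vertex -3.313 2.828 -3.382
endloop
endfacet
facet normal 0.935 -0.341 0.101
outer loop
vertex -2.905 4.349 -2.012
vertex -3.478 2.691 -2.313
vertex -2.74 4.486 -3.08
endloop
endfacet
facet normal -0.441 0.816 0.374
outer loop
vertex -2.256 4.792 2.61
vertex -3.271 4.298 2.49
vertex -2.688 4.17 3.456
endloop
endfacet
facet normal 0.214 0.732 0.647
outer loop
vertex -2.256 4.792 2.61
vertex -2.688 4.17 3.456
vertex -1.587 4.082 3.192
endloop
endfacet
facet normal 0.679 0.727 0.107
outer loop
vertex -2.256 4.792 2.61
vertex -1.587 4.082 3.192
vertex -1.49 4.157 2.063
endloop
endfacet
facet normal 0.312 0.808 -0.501
outer loop
vertex -2.256 4.792 2.61
vertex -1.49 4.157 2.063
vertex -2.531 4.29 1.629
endloop
endfacet
facet normal -0.380 0.862 -0.335
outer loop
vertex -2.256 4.792 2.61
vertex -2.531 4.29 1.629
vertex -3.271 4.298 2.49
endloop
endfacet
facet normal 0.239 0.093 0.966
outer loop
vertex -1.587 4.082 3.192
vertex -2.688 4.17 3.456
vertex -2.189 3.15 3.431
endloop
endfacet
facet normal -0.820 0.229 0.525
outer loop
vertex -2.688 4.17 3.456
vertex -3.271 4.298 2.49
vertex -3.23 3.283 2.997
endloop
endfacet
facet normal -0.721 0.306 -0.622
outer loop
vertex -3.271 4.298 2.49
vertex -2.531 4.29 1.629
vertex -3.133 3.358 1.868
endloop
endfacet
facet normal 0.399 0.217 -0.891
outer loop
vertex -2.531 4.29 1.629
vertex -1.49 4.157 2.063
vertex -2.032 3.27 1.604
endloop
endfacet
facet normal 0.992 0.085 0.091
outer loop
vertex -1.49 4.157 2.063
vertex -1.587 4.082 3.192
vertex -1.449 3.142 2.57
endloop
endfacet
facet normal -0.312 -0.808 0.501
outer loop
vertex -2.464 2.648 2.45
vertex -2.189 3.15 3.431
vertex -3.23 3.283 2.997
endloop
endfacet
facet normal -0.679 -0.727 -0.107
outer loop
vertex -2.464 2.648 2.45
vertex -3.23 3.283 2.997
vertex -3.133 3.358 1.868
endloop
endfacet
facet normal -0.214 -0.732 -0.647
outer loop
vertex -2.464 2.648 2.45
vertex -3.133 3.358 1.868
vertex -2.032 3.27 1.604
endloop
endfacet
facet normal 0.441 -0.816 -0.374
outer loop
vertex -2.464 2.648 2.45
vertex -2.032 3.27 1.604
vertex -1.449 3.142 2.57
endloop
endfacet
facet normal 0.380 -0.862 0.335
outer loop
vertex -2.464 2.648 2.45
vertex -1.449 3.142 2.57
vertex -2.189 3.15 3.431
endloop
endfacet
facet normal -0.399 -0.217 0.891
outer loop
vertex -3.23 3.283 2.997
vertex -2.189 3.15 3.431
vertex -2.688 4.17 3.456
endloop
endfacet
facet normal -0.992 -0.085 -0.091
outer loop
vertex -3.133 3.358 1.868
vertex -3.23 3.283 2.997
vertex -3.271 4.298 2.49
endloop
endfacet
facet normal -0.239 -0.093 -0.966
outer loop
vertex -2.032 3.27 1.604
vertex -3.133 3.358 1.868
vertex -2.531 4.29 1.629
endloop
endfacet
facet normal 0.820 -0.229 -0.525
outer loop
vertex -1.449 3.142 2.57
vertex -2.032 3.27 1.604
vertex -1.49 4.157 2.063
endloop
endfacet
facet normal 0.721 -0.306 0.622
outer loop
vertex -2.189 3.15 3.431
vertex -1.449 3.142 2.57
vertex -1.587 4.082 3.192
endloop
endfacet

endsolid


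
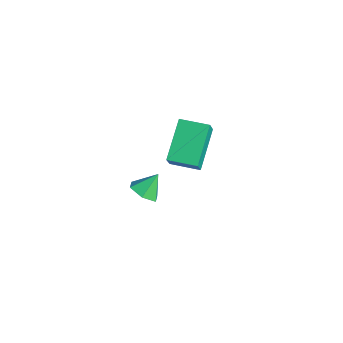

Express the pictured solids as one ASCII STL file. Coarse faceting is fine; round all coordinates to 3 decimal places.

solid 
facet normal 0.066 -0.648 -0.758
outer loop
vertex -1.566 -0.275 -2.004
vertex -2.263 -0.49 -1.881
vertex -2.125 0.068 -2.346
endloop
endfacet
facet normal 0.531 0.847 -0.019
outer loop
vertex -1.566 -0.275 -2.004
vertex -2.125 0.068 -2.346
vertex -2.337 0.23 -1.039
endloop
endfacet
facet normal 0.066 -0.648 -0.758
outer loop
vertex -2.125 0.068 -2.346
vertex -2.263 -0.49 -1.881
vertex -2.822 -0.147 -2.223
endloop
endfacet
facet normal -0.317 0.933 -0.167
outer loop
vertex -2.125 0.068 -2.346
vertex -2.822 -0.147 -2.223
vertex -2.337 0.23 -1.039
endloop
endfacet
facet normal 0.066 -0.648 -0.758
outer loop
vertex -2.822 -0.147 -2.223
vertex -2.263 -0.49 -1.881
vertex -2.961 -0.705 -1.758
endloop
endfacet
facet normal -0.882 0.412 0.230
outer loop
vertex -2.822 -0.147 -2.223
vertex -2.961 -0.705 -1.758
vertex -2.337 0.23 -1.039
endloop
endfacet
facet normal 0.066 -0.649 -0.758
outer loop
vertex -2.961 -0.705 -1.758
vertex -2.263 -0.49 -1.881
vertex -2.402 -1.048 -1.415
endloop
endfacet
facet normal -0.598 -0.198 0.777
outer loop
vertex -2.961 -0.705 -1.758
vertex -2.402 -1.048 -1.415
vertex -2.337 0.23 -1.039
endloop
endfacet
facet normal 0.066 -0.649 -0.758
outer loop
vertex -2.402 -1.048 -1.415
vertex -2.263 -0.49 -1.881
vertex -1.704 -0.833 -1.538
endloop
endfacet
facet normal 0.251 -0.285 0.925
outer loop
vertex -2.402 -1.048 -1.415
vertex -1.704 -0.833 -1.538
vertex -2.337 0.23 -1.039
endloop
endfacet
facet normal 0.067 -0.649 -0.758
outer loop
vertex -1.704 -0.833 -1.538
vertex -2.263 -0.49 -1.881
vertex -1.566 -0.275 -2.004
endloop
endfacet
facet normal 0.816 0.238 0.527
outer loop
vertex -1.704 -0.833 -1.538
vertex -1.566 -0.275 -2.004
vertex -2.337 0.23 -1.039
endloop
endfacet
facet normal -0.689 -0.725 0.018
outer loop
vertex 0.571 -0.843 3.401
vertex -0.627 0.321 4.426
vertex 0.213 -0.522 2.617
endloop
endfacet
facet normal 0.612 -0.594 -0.523
outer loop
vertex 1.087 0.399 2.594
vertex 0.571 -0.843 3.401
vertex 0.213 -0.522 2.617
endloop
endfacet
facet normal -0.688 -0.725 0.018
outer loop
vertex 0.213 -0.522 2.617
vertex -0.627 0.321 4.426
vertex -0.986 0.642 3.641
endloop
endfacet
facet normal -0.390 0.349 -0.852
outer loop
vertex -0.986 0.642 3.641
vertex 1.087 0.399 2.594
vertex 0.213 -0.522 2.617
endloop
endfacet
facet normal 0.390 -0.349 0.852
outer loop
vertex 0.571 -0.843 3.401
vertex 0.247 1.242 4.403
vertex -0.627 0.321 4.426
endloop
endfacet
facet normal 0.612 -0.594 -0.523
outer loop
vertex 1.446 0.078 3.379
vertex 0.571 -0.843 3.401
vertex 1.087 0.399 2.594
endloop
endfacet
facet normal 0.389 -0.349 0.852
outer loop
vertex 1.446 0.078 3.379
vertex 0.247 1.242 4.403
vertex 0.571 -0.843 3.401
endloop
endfacet
facet normal -0.612 0.594 0.523
outer loop
vertex -0.627 0.321 4.426
vertex 0.247 1.242 4.403
vertex -0.986 0.642 3.641
endloop
endfacet
facet normal -0.389 0.350 -0.852
outer loop
vertex -0.111 1.563 3.619
vertex 1.087 0.399 2.594
vertex -0.986 0.642 3.641
endloop
endfacet
facet normal -0.612 0.594 0.523
outer loop
vertex -0.986 0.642 3.641
vertex 0.247 1.242 4.403
vertex -0.111 1.563 3.619
endloop
endfacet
facet normal 0.689 0.725 -0.018
outer loop
vertex -0.111 1.563 3.619
vertex 1.446 0.078 3.379
vertex 1.087 0.399 2.594
endloop
endfacet
facet normal 0.689 0.725 -0.018
outer loop
vertex 0.247 1.242 4.403
vertex 1.446 0.078 3.379
vertex -0.111 1.563 3.619
endloop
endfacet

endsolid


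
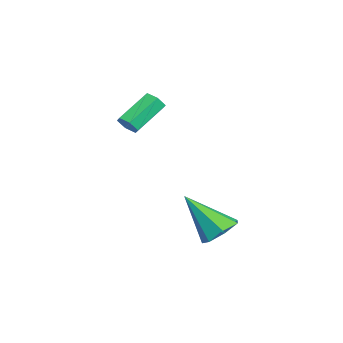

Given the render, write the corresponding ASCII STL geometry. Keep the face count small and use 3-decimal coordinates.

solid 
facet normal 0.532 -0.638 -0.557
outer loop
vertex 0.452 -1.196 2.698
vertex 0.125 -1.57 2.814
vertex 0.044 -1.279 2.403
endloop
endfacet
facet normal 0.278 0.753 -0.596
outer loop
vertex 0.452 -1.196 2.698
vertex 0.044 -1.279 2.403
vertex -0.398 -0.176 3.59
endloop
endfacet
facet normal 0.278 0.753 -0.596
outer loop
vertex -0.398 -0.176 3.59
vertex 0.044 -1.279 2.403
vertex -0.806 -0.258 3.296
endloop
endfacet
facet normal -0.531 0.637 0.559
outer loop
vertex -0.398 -0.176 3.59
vertex -0.806 -0.258 3.296
vertex -0.725 -0.55 3.706
endloop
endfacet
facet normal 0.531 -0.639 -0.557
outer loop
vertex 0.044 -1.279 2.403
vertex 0.125 -1.57 2.814
vertex -0.283 -1.652 2.519
endloop
endfacet
facet normal -0.554 0.237 -0.798
outer loop
vertex 0.044 -1.279 2.403
vertex -0.283 -1.652 2.519
vertex -0.806 -0.258 3.296
endloop
endfacet
facet normal -0.553 0.238 -0.799
outer loop
vertex -0.806 -0.258 3.296
vertex -0.283 -1.652 2.519
vertex -1.133 -0.632 3.411
endloop
endfacet
facet normal -0.532 0.637 0.558
outer loop
vertex -0.806 -0.258 3.296
vertex -1.133 -0.632 3.411
vertex -0.725 -0.55 3.706
endloop
endfacet
facet normal 0.531 -0.638 -0.558
outer loop
vertex -0.283 -1.652 2.519
vertex 0.125 -1.57 2.814
vertex -0.202 -1.944 2.93
endloop
endfacet
facet normal -0.832 -0.516 -0.203
outer loop
vertex -0.283 -1.652 2.519
vertex -0.202 -1.944 2.93
vertex -1.133 -0.632 3.411
endloop
endfacet
facet normal -0.832 -0.516 -0.203
outer loop
vertex -1.133 -0.632 3.411
vertex -0.202 -1.944 2.93
vertex -1.052 -0.924 3.822
endloop
endfacet
facet normal -0.531 0.638 0.558
outer loop
vertex -1.133 -0.632 3.411
vertex -1.052 -0.924 3.822
vertex -0.725 -0.55 3.706
endloop
endfacet
facet normal 0.531 -0.637 -0.559
outer loop
vertex -0.202 -1.944 2.93
vertex 0.125 -1.57 2.814
vertex 0.206 -1.862 3.224
endloop
endfacet
facet normal -0.278 -0.753 0.596
outer loop
vertex -0.202 -1.944 2.93
vertex 0.206 -1.862 3.224
vertex -1.052 -0.924 3.822
endloop
endfacet
facet normal -0.278 -0.753 0.596
outer loop
vertex -1.052 -0.924 3.822
vertex 0.206 -1.862 3.224
vertex -0.644 -0.841 4.117
endloop
endfacet
facet normal -0.532 0.638 0.557
outer loop
vertex -1.052 -0.924 3.822
vertex -0.644 -0.841 4.117
vertex -0.725 -0.55 3.706
endloop
endfacet
facet normal 0.532 -0.637 -0.558
outer loop
vertex 0.206 -1.862 3.224
vertex 0.125 -1.57 2.814
vertex 0.533 -1.488 3.109
endloop
endfacet
facet normal 0.553 -0.238 0.798
outer loop
vertex 0.206 -1.862 3.224
vertex 0.533 -1.488 3.109
vertex -0.644 -0.841 4.117
endloop
endfacet
facet normal 0.554 -0.237 0.798
outer loop
vertex -0.644 -0.841 4.117
vertex 0.533 -1.488 3.109
vertex -0.317 -0.468 4.001
endloop
endfacet
facet normal -0.531 0.639 0.557
outer loop
vertex -0.644 -0.841 4.117
vertex -0.317 -0.468 4.001
vertex -0.725 -0.55 3.706
endloop
endfacet
facet normal 0.531 -0.638 -0.558
outer loop
vertex 0.533 -1.488 3.109
vertex 0.125 -1.57 2.814
vertex 0.452 -1.196 2.698
endloop
endfacet
facet normal 0.832 0.516 0.203
outer loop
vertex 0.533 -1.488 3.109
vertex 0.452 -1.196 2.698
vertex -0.317 -0.468 4.001
endloop
endfacet
facet normal 0.832 0.516 0.203
outer loop
vertex -0.317 -0.468 4.001
vertex 0.452 -1.196 2.698
vertex -0.398 -0.176 3.59
endloop
endfacet
facet normal -0.531 0.638 0.558
outer loop
vertex -0.317 -0.468 4.001
vertex -0.398 -0.176 3.59
vertex -0.725 -0.55 3.706
endloop
endfacet
facet normal 0.249 0.612 -0.751
outer loop
vertex 4.806 1.693 -0.373
vertex 4.062 1.591 -0.703
vertex 4.308 2.156 -0.161
endloop
endfacet
facet normal 0.545 0.215 0.810
outer loop
vertex 4.806 1.693 -0.373
vertex 4.308 2.156 -0.161
vertex 3.558 0.349 0.823
endloop
endfacet
facet normal 0.249 0.612 -0.751
outer loop
vertex 4.308 2.156 -0.161
vertex 4.062 1.591 -0.703
vertex 3.625 2.193 -0.357
endloop
endfacet
facet normal -0.207 0.533 0.821
outer loop
vertex 4.308 2.156 -0.161
vertex 3.625 2.193 -0.357
vertex 3.558 0.349 0.823
endloop
endfacet
facet normal 0.248 0.612 -0.751
outer loop
vertex 3.625 2.193 -0.357
vertex 4.062 1.591 -0.703
vertex 3.271 1.776 -0.813
endloop
endfacet
facet normal -0.866 0.291 0.406
outer loop
vertex 3.625 2.193 -0.357
vertex 3.271 1.776 -0.813
vertex 3.558 0.349 0.823
endloop
endfacet
facet normal 0.247 0.611 -0.752
outer loop
vertex 3.271 1.776 -0.813
vertex 4.062 1.591 -0.703
vertex 3.512 1.22 -1.185
endloop
endfacet
facet normal -0.938 -0.326 -0.120
outer loop
vertex 3.271 1.776 -0.813
vertex 3.512 1.22 -1.185
vertex 3.558 0.349 0.823
endloop
endfacet
facet normal 0.247 0.611 -0.752
outer loop
vertex 3.512 1.22 -1.185
vertex 4.062 1.591 -0.703
vertex 4.168 0.943 -1.195
endloop
endfacet
facet normal -0.367 -0.856 -0.363
outer loop
vertex 3.512 1.22 -1.185
vertex 4.168 0.943 -1.195
vertex 3.558 0.349 0.823
endloop
endfacet
facet normal 0.249 0.611 -0.751
outer loop
vertex 4.168 0.943 -1.195
vertex 4.062 1.591 -0.703
vertex 4.743 1.154 -0.833
endloop
endfacet
facet normal 0.417 -0.898 -0.138
outer loop
vertex 4.168 0.943 -1.195
vertex 4.743 1.154 -0.833
vertex 3.558 0.349 0.823
endloop
endfacet
facet normal 0.249 0.612 -0.751
outer loop
vertex 4.743 1.154 -0.833
vertex 4.062 1.591 -0.703
vertex 4.806 1.693 -0.373
endloop
endfacet
facet normal 0.822 -0.423 0.383
outer loop
vertex 4.743 1.154 -0.833
vertex 4.806 1.693 -0.373
vertex 3.558 0.349 0.823
endloop
endfacet

endsolid


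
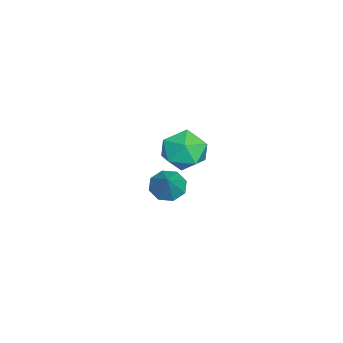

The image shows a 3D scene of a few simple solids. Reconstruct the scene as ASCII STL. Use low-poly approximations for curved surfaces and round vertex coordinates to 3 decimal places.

solid 
facet normal -0.673 -0.091 -0.734
outer loop
vertex 3.573 -1.748 -2.831
vertex 3.08 -1.481 -2.412
vertex 3.54 -1.214 -2.867
endloop
endfacet
facet normal 0.957 0.040 -0.289
outer loop
vertex 3.573 -1.748 -2.831
vertex 3.54 -1.214 -2.867
vertex 3.98 -1.359 -1.428
endloop
endfacet
facet normal -0.673 -0.091 -0.734
outer loop
vertex 3.54 -1.214 -2.867
vertex 3.08 -1.481 -2.412
vertex 3.237 -0.837 -2.636
endloop
endfacet
facet normal 0.722 0.674 -0.153
outer loop
vertex 3.54 -1.214 -2.867
vertex 3.237 -0.837 -2.636
vertex 3.98 -1.359 -1.428
endloop
endfacet
facet normal -0.672 -0.092 -0.735
outer loop
vertex 3.237 -0.837 -2.636
vertex 3.08 -1.481 -2.412
vertex 2.842 -0.837 -2.275
endloop
endfacet
facet normal 0.237 0.936 0.259
outer loop
vertex 3.237 -0.837 -2.636
vertex 2.842 -0.837 -2.275
vertex 3.98 -1.359 -1.428
endloop
endfacet
facet normal -0.672 -0.092 -0.735
outer loop
vertex 2.842 -0.837 -2.275
vertex 3.08 -1.481 -2.412
vertex 2.586 -1.215 -1.994
endloop
endfacet
facet normal -0.218 0.673 0.707
outer loop
vertex 2.842 -0.837 -2.275
vertex 2.586 -1.215 -1.994
vertex 3.98 -1.359 -1.428
endloop
endfacet
facet normal -0.671 -0.091 -0.735
outer loop
vertex 2.586 -1.215 -1.994
vertex 3.08 -1.481 -2.412
vertex 2.619 -1.748 -1.958
endloop
endfacet
facet normal -0.372 0.040 0.927
outer loop
vertex 2.586 -1.215 -1.994
vertex 2.619 -1.748 -1.958
vertex 3.98 -1.359 -1.428
endloop
endfacet
facet normal -0.671 -0.091 -0.735
outer loop
vertex 2.619 -1.748 -1.958
vertex 3.08 -1.481 -2.412
vertex 2.922 -2.125 -2.188
endloop
endfacet
facet normal -0.139 -0.595 0.792
outer loop
vertex 2.619 -1.748 -1.958
vertex 2.922 -2.125 -2.188
vertex 3.98 -1.359 -1.428
endloop
endfacet
facet normal -0.673 -0.090 -0.734
outer loop
vertex 2.922 -2.125 -2.188
vertex 3.08 -1.481 -2.412
vertex 3.317 -2.125 -2.55
endloop
endfacet
facet normal 0.348 -0.857 0.380
outer loop
vertex 2.922 -2.125 -2.188
vertex 3.317 -2.125 -2.55
vertex 3.98 -1.359 -1.428
endloop
endfacet
facet normal -0.673 -0.090 -0.734
outer loop
vertex 3.317 -2.125 -2.55
vertex 3.08 -1.481 -2.412
vertex 3.573 -1.748 -2.831
endloop
endfacet
facet normal 0.801 -0.594 -0.068
outer loop
vertex 3.317 -2.125 -2.55
vertex 3.573 -1.748 -2.831
vertex 3.98 -1.359 -1.428
endloop
endfacet
facet normal -0.495 0.606 0.623
outer loop
vertex -1.282 -0.604 -3.091
vertex -2.185 -1.003 -3.42
vertex -1.691 -1.432 -2.61
endloop
endfacet
facet normal 0.148 0.441 0.885
outer loop
vertex -1.282 -0.604 -3.091
vertex -1.691 -1.432 -2.61
vertex -0.668 -1.393 -2.8
endloop
endfacet
facet normal 0.639 0.649 0.412
outer loop
vertex -1.282 -0.604 -3.091
vertex -0.668 -1.393 -2.8
vertex -0.53 -0.941 -3.727
endloop
endfacet
facet normal 0.301 0.943 -0.144
outer loop
vertex -1.282 -0.604 -3.091
vertex -0.53 -0.941 -3.727
vertex -1.468 -0.7 -4.11
endloop
endfacet
facet normal -0.400 0.916 -0.013
outer loop
vertex -1.282 -0.604 -3.091
vertex -1.468 -0.7 -4.11
vertex -2.185 -1.003 -3.42
endloop
endfacet
facet normal 0.186 -0.270 0.945
outer loop
vertex -0.668 -1.393 -2.8
vertex -1.691 -1.432 -2.61
vertex -1.192 -2.28 -2.95
endloop
endfacet
facet normal -0.854 -0.002 0.520
outer loop
vertex -1.691 -1.432 -2.61
vertex -2.185 -1.003 -3.42
vertex -2.13 -2.039 -3.333
endloop
endfacet
facet normal -0.701 0.500 -0.509
outer loop
vertex -2.185 -1.003 -3.42
vertex -1.468 -0.7 -4.11
vertex -1.992 -1.587 -4.26
endloop
endfacet
facet normal 0.433 0.543 -0.719
outer loop
vertex -1.468 -0.7 -4.11
vertex -0.53 -0.941 -3.727
vertex -0.969 -1.548 -4.45
endloop
endfacet
facet normal 0.982 0.067 0.179
outer loop
vertex -0.53 -0.941 -3.727
vertex -0.668 -1.393 -2.8
vertex -0.475 -1.977 -3.64
endloop
endfacet
facet normal -0.301 -0.943 0.144
outer loop
vertex -1.378 -2.376 -3.969
vertex -1.192 -2.28 -2.95
vertex -2.13 -2.039 -3.333
endloop
endfacet
facet normal -0.639 -0.649 -0.412
outer loop
vertex -1.378 -2.376 -3.969
vertex -2.13 -2.039 -3.333
vertex -1.992 -1.587 -4.26
endloop
endfacet
facet normal -0.148 -0.441 -0.885
outer loop
vertex -1.378 -2.376 -3.969
vertex -1.992 -1.587 -4.26
vertex -0.969 -1.548 -4.45
endloop
endfacet
facet normal 0.495 -0.606 -0.623
outer loop
vertex -1.378 -2.376 -3.969
vertex -0.969 -1.548 -4.45
vertex -0.475 -1.977 -3.64
endloop
endfacet
facet normal 0.400 -0.916 0.013
outer loop
vertex -1.378 -2.376 -3.969
vertex -0.475 -1.977 -3.64
vertex -1.192 -2.28 -2.95
endloop
endfacet
facet normal -0.433 -0.543 0.719
outer loop
vertex -2.13 -2.039 -3.333
vertex -1.192 -2.28 -2.95
vertex -1.691 -1.432 -2.61
endloop
endfacet
facet normal -0.982 -0.067 -0.179
outer loop
vertex -1.992 -1.587 -4.26
vertex -2.13 -2.039 -3.333
vertex -2.185 -1.003 -3.42
endloop
endfacet
facet normal -0.186 0.270 -0.945
outer loop
vertex -0.969 -1.548 -4.45
vertex -1.992 -1.587 -4.26
vertex -1.468 -0.7 -4.11
endloop
endfacet
facet normal 0.854 0.002 -0.520
outer loop
vertex -0.475 -1.977 -3.64
vertex -0.969 -1.548 -4.45
vertex -0.53 -0.941 -3.727
endloop
endfacet
facet normal 0.701 -0.500 0.509
outer loop
vertex -1.192 -2.28 -2.95
vertex -0.475 -1.977 -3.64
vertex -0.668 -1.393 -2.8
endloop
endfacet

endsolid


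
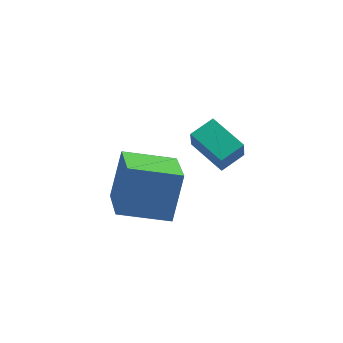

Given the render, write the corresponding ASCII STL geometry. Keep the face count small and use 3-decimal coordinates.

solid 
facet normal -0.954 -0.185 0.235
outer loop
vertex -2.233 -1.608 -1.441
vertex -2.788 0.241 -2.242
vertex -2.51 -2.472 -3.246
endloop
endfacet
facet normal 0.265 -0.885 0.383
outer loop
vertex -0.592 -2.101 -3.718
vertex -2.233 -1.608 -1.441
vertex -2.51 -2.472 -3.246
endloop
endfacet
facet normal -0.954 -0.185 0.235
outer loop
vertex -2.51 -2.472 -3.246
vertex -2.788 0.241 -2.242
vertex -3.065 -0.623 -4.047
endloop
endfacet
facet normal -0.137 -0.428 -0.893
outer loop
vertex -3.065 -0.623 -4.047
vertex -0.592 -2.101 -3.718
vertex -2.51 -2.472 -3.246
endloop
endfacet
facet normal 0.137 0.428 0.893
outer loop
vertex -2.233 -1.608 -1.441
vertex -0.87 0.612 -2.714
vertex -2.788 0.241 -2.242
endloop
endfacet
facet normal 0.265 -0.885 0.383
outer loop
vertex -0.315 -1.237 -1.913
vertex -2.233 -1.608 -1.441
vertex -0.592 -2.101 -3.718
endloop
endfacet
facet normal 0.137 0.428 0.893
outer loop
vertex -0.315 -1.237 -1.913
vertex -0.87 0.612 -2.714
vertex -2.233 -1.608 -1.441
endloop
endfacet
facet normal -0.265 0.885 -0.383
outer loop
vertex -2.788 0.241 -2.242
vertex -0.87 0.612 -2.714
vertex -3.065 -0.623 -4.047
endloop
endfacet
facet normal -0.137 -0.428 -0.893
outer loop
vertex -1.147 -0.252 -4.519
vertex -0.592 -2.101 -3.718
vertex -3.065 -0.623 -4.047
endloop
endfacet
facet normal -0.265 0.885 -0.383
outer loop
vertex -3.065 -0.623 -4.047
vertex -0.87 0.612 -2.714
vertex -1.147 -0.252 -4.519
endloop
endfacet
facet normal 0.954 0.185 -0.235
outer loop
vertex -1.147 -0.252 -4.519
vertex -0.315 -1.237 -1.913
vertex -0.592 -2.101 -3.718
endloop
endfacet
facet normal 0.954 0.185 -0.235
outer loop
vertex -0.87 0.612 -2.714
vertex -0.315 -1.237 -1.913
vertex -1.147 -0.252 -4.519
endloop
endfacet
facet normal -0.652 -0.695 -0.302
outer loop
vertex 1.146 -2.732 0.51
vertex -0.021 -1.835 0.965
vertex 1.115 -2.294 -0.433
endloop
endfacet
facet normal 0.757 -0.583 -0.296
outer loop
vertex 1.781 -1.585 -0.125
vertex 1.146 -2.732 0.51
vertex 1.115 -2.294 -0.433
endloop
endfacet
facet normal -0.653 -0.695 -0.302
outer loop
vertex 1.115 -2.294 -0.433
vertex -0.021 -1.835 0.965
vertex -0.051 -1.397 0.022
endloop
endfacet
facet normal -0.029 0.421 -0.906
outer loop
vertex -0.051 -1.397 0.022
vertex 1.781 -1.585 -0.125
vertex 1.115 -2.294 -0.433
endloop
endfacet
facet normal 0.029 -0.421 0.906
outer loop
vertex 1.146 -2.732 0.51
vertex 0.645 -1.126 1.273
vertex -0.021 -1.835 0.965
endloop
endfacet
facet normal 0.758 -0.583 -0.295
outer loop
vertex 1.811 -2.023 0.818
vertex 1.146 -2.732 0.51
vertex 1.781 -1.585 -0.125
endloop
endfacet
facet normal 0.029 -0.421 0.906
outer loop
vertex 1.811 -2.023 0.818
vertex 0.645 -1.126 1.273
vertex 1.146 -2.732 0.51
endloop
endfacet
facet normal -0.757 0.583 0.295
outer loop
vertex -0.021 -1.835 0.965
vertex 0.645 -1.126 1.273
vertex -0.051 -1.397 0.022
endloop
endfacet
facet normal -0.029 0.421 -0.906
outer loop
vertex 0.614 -0.688 0.33
vertex 1.781 -1.585 -0.125
vertex -0.051 -1.397 0.022
endloop
endfacet
facet normal -0.758 0.582 0.295
outer loop
vertex -0.051 -1.397 0.022
vertex 0.645 -1.126 1.273
vertex 0.614 -0.688 0.33
endloop
endfacet
facet normal 0.652 0.695 0.302
outer loop
vertex 0.614 -0.688 0.33
vertex 1.811 -2.023 0.818
vertex 1.781 -1.585 -0.125
endloop
endfacet
facet normal 0.652 0.695 0.301
outer loop
vertex 0.645 -1.126 1.273
vertex 1.811 -2.023 0.818
vertex 0.614 -0.688 0.33
endloop
endfacet

endsolid
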